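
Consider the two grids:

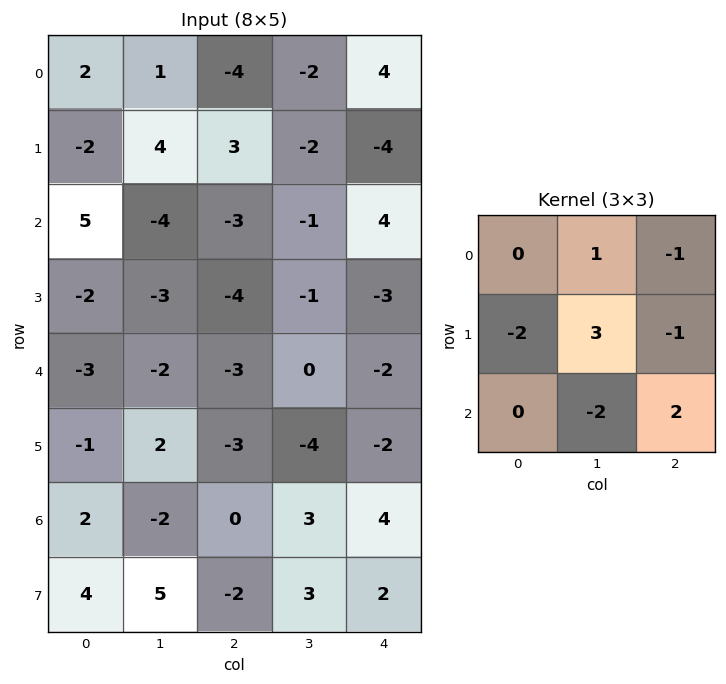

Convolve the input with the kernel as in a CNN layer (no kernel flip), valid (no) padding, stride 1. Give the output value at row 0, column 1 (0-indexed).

The receptive field on the input at this output position is [1 -4 -2 / 4 3 -2 / -4 -3 -1]. Elementwise product with the kernel and sum: -4·1 + -2·-1 + 4·-2 + 3·3 + -2·-1 + -3·-2 + -1·2.

5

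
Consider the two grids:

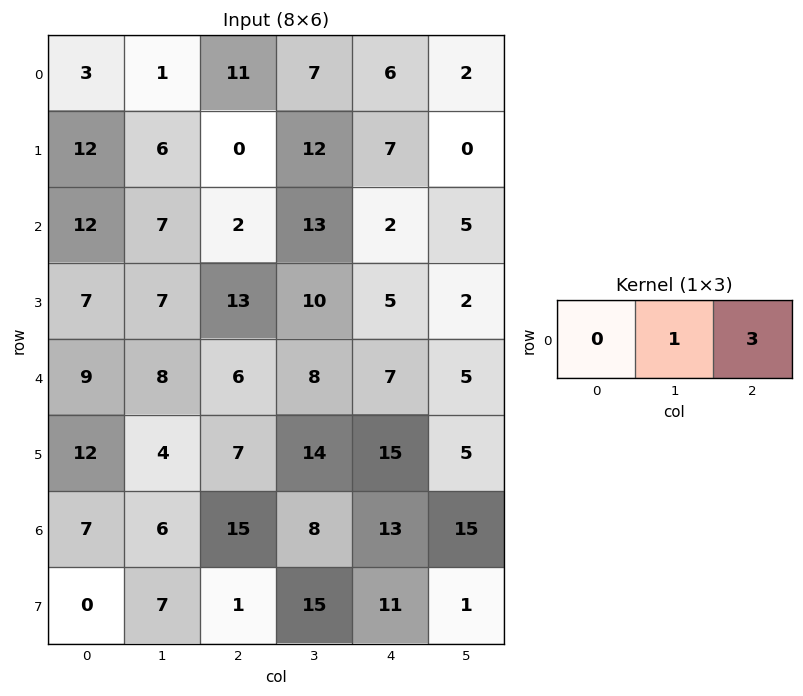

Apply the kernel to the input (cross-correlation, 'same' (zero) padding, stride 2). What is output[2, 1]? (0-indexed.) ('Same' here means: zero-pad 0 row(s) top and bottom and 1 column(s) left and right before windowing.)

30

The receptive field on the zero-padded input at this output position is [8 6 8]. Elementwise product with the kernel and sum: 6·1 + 8·3.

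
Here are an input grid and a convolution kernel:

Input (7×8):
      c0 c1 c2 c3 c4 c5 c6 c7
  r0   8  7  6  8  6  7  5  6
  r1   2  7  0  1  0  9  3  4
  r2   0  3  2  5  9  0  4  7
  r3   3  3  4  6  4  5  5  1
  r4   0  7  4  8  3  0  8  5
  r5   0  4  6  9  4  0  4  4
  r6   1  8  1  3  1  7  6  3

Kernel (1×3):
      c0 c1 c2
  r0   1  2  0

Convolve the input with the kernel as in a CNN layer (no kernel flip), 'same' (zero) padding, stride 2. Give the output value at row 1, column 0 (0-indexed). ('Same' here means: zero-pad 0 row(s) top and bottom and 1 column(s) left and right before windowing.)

0

The receptive field on the zero-padded input at this output position is [0 0 3]. Elementwise product with the kernel and sum: 0·1 + 0·2.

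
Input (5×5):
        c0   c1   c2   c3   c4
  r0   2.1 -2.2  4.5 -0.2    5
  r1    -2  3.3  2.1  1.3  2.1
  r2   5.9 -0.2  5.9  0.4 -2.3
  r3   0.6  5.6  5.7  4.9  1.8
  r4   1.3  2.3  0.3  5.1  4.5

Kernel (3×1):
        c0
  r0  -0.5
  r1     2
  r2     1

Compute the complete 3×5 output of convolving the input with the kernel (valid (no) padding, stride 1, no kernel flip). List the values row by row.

0.85 7.5 7.85 3.1 -0.6
13.4 3.55 16.45 5.05 -3.85
-0.45 13.6 8.75 14.7 9.25

Output[0,0]: The receptive field on the input at this output position is [2.1 / -2 / 5.9]. Elementwise product with the kernel and sum: 2.1·-0.5 + -2·2 + 5.9·1.
Output[0,1]: The receptive field on the input at this output position is [-2.2 / 3.3 / -0.2]. Elementwise product with the kernel and sum: -2.2·-0.5 + 3.3·2 + -0.2·1.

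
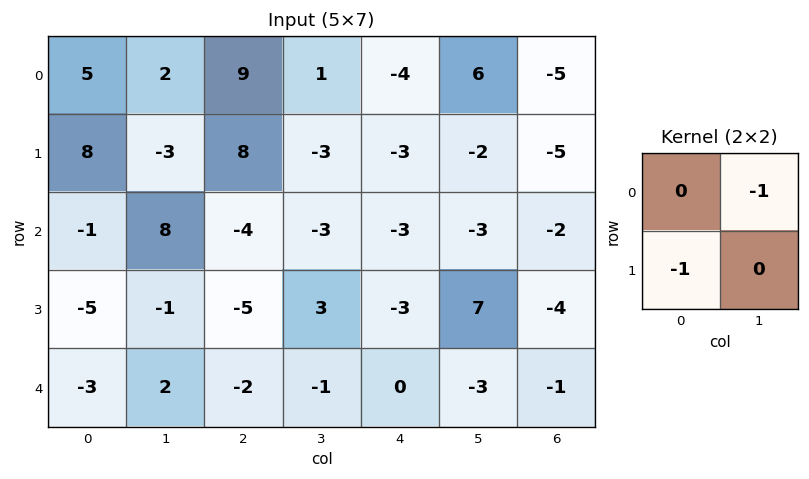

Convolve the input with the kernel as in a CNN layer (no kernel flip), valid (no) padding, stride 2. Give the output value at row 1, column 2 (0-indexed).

6

The receptive field on the input at this output position is [-3 -3 / -3 7]. Elementwise product with the kernel and sum: -3·-1 + -3·-1.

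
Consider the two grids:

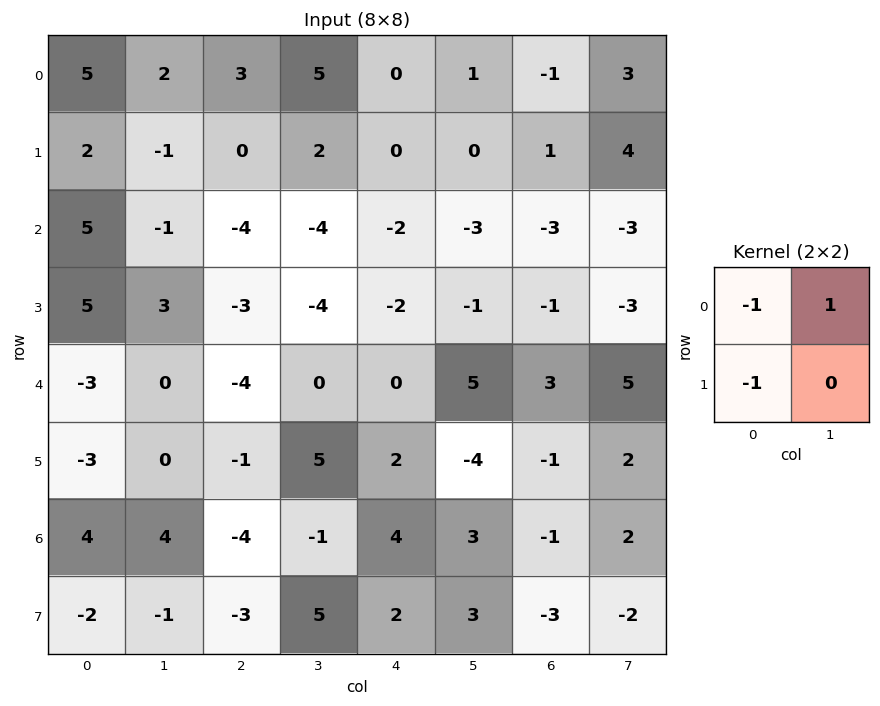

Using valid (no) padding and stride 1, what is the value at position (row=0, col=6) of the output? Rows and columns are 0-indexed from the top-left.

3

The receptive field on the input at this output position is [-1 3 / 1 4]. Elementwise product with the kernel and sum: -1·-1 + 3·1 + 1·-1.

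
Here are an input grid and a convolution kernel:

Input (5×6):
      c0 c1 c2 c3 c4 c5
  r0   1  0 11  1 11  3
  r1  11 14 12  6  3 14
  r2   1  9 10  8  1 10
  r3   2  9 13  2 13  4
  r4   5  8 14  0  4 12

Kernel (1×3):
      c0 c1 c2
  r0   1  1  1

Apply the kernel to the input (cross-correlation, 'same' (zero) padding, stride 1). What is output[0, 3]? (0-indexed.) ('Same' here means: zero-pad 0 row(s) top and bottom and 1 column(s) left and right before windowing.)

23

The receptive field on the zero-padded input at this output position is [11 1 11]. Elementwise product with the kernel and sum: 11·1 + 1·1 + 11·1.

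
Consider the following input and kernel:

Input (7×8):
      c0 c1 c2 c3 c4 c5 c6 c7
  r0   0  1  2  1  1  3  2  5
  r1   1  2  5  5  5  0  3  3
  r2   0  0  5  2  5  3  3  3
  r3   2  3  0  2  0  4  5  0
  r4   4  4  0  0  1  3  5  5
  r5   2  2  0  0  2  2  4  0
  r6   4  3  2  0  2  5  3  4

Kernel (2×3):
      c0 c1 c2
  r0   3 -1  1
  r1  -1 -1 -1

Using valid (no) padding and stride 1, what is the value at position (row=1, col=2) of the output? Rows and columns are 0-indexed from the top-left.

The receptive field on the input at this output position is [5 5 5 / 5 2 5]. Elementwise product with the kernel and sum: 5·3 + 5·-1 + 5·1 + 5·-1 + 2·-1 + 5·-1.

3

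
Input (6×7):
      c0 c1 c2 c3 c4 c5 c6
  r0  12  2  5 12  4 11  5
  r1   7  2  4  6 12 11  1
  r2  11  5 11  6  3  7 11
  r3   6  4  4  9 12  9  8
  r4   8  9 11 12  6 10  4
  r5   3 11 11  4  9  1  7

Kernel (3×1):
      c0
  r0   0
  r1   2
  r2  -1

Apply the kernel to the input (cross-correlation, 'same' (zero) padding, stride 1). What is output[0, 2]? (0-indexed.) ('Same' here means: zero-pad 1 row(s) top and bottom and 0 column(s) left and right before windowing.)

6

The receptive field on the zero-padded input at this output position is [0 / 5 / 4]. Elementwise product with the kernel and sum: 5·2 + 4·-1.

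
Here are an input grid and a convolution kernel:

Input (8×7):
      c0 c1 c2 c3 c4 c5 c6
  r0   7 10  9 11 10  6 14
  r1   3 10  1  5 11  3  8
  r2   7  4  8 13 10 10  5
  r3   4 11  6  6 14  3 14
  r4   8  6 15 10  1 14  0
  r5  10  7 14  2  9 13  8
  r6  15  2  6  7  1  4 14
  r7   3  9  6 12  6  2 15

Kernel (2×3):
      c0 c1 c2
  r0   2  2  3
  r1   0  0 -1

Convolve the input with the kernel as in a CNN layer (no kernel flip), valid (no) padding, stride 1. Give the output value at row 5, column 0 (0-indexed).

The receptive field on the input at this output position is [10 7 14 / 15 2 6]. Elementwise product with the kernel and sum: 10·2 + 7·2 + 14·3 + 6·-1.

70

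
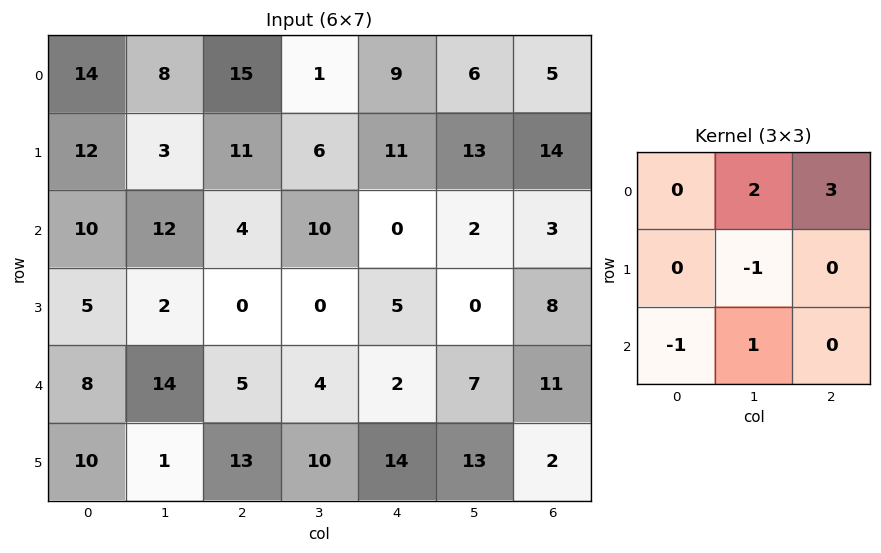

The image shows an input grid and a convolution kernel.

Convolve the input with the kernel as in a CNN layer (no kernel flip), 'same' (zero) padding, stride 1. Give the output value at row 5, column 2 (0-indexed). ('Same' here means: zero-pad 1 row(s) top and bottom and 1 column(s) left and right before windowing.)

The receptive field on the zero-padded input at this output position is [14 5 4 / 1 13 10 / 0 0 0]. Elementwise product with the kernel and sum: 5·2 + 4·3 + 13·-1 + 0·-1 + 0·1.

9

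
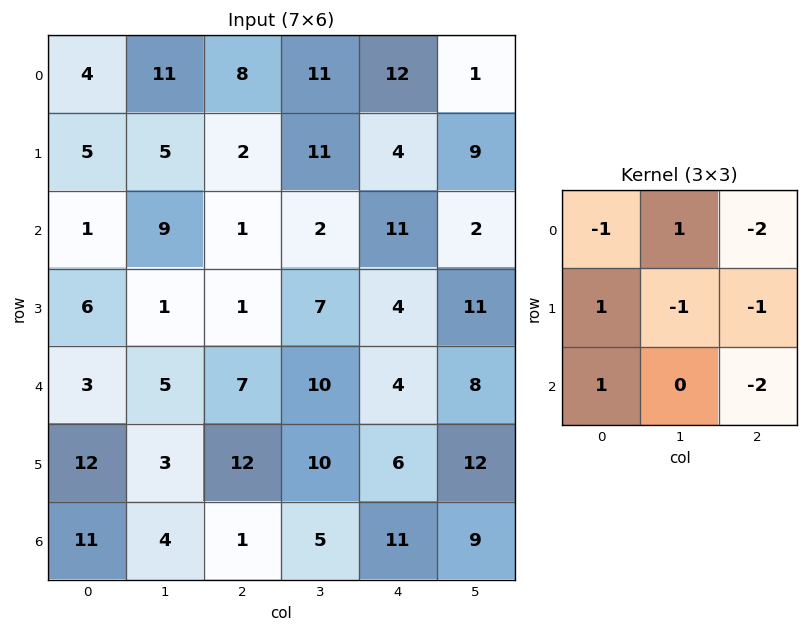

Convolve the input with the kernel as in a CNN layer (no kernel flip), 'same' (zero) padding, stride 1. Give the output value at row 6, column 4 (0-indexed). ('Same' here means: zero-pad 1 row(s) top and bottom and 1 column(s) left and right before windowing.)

-43

The receptive field on the zero-padded input at this output position is [10 6 12 / 5 11 9 / 0 0 0]. Elementwise product with the kernel and sum: 10·-1 + 6·1 + 12·-2 + 5·1 + 11·-1 + 9·-1 + 0·1 + 0·-2.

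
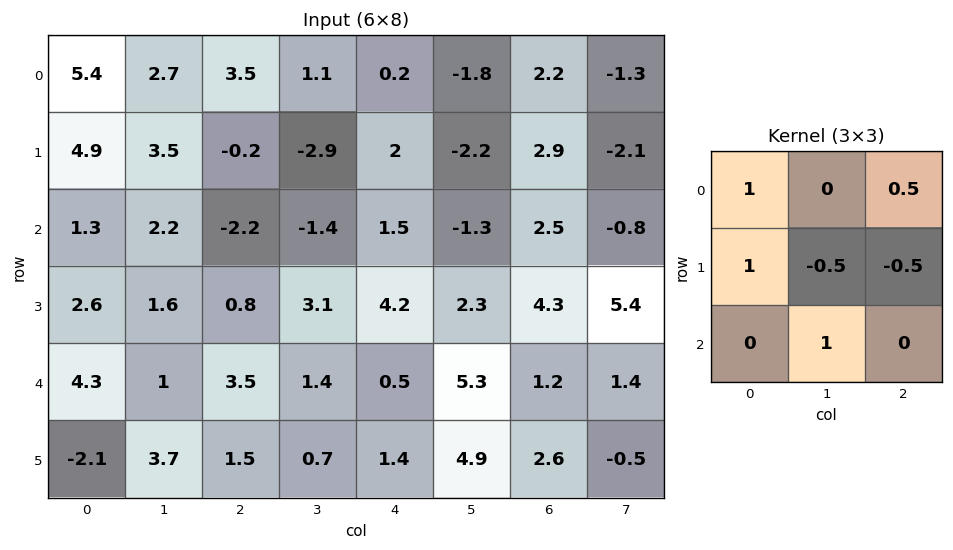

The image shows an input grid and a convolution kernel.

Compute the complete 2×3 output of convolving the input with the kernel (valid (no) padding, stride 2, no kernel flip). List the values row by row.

Output[0,0]: The receptive field on the input at this output position is [5.4 2.7 3.5 / 4.9 3.5 -0.2 / 1.3 2.2 -2.2]. Elementwise product with the kernel and sum: 5.4·1 + 3.5·0.5 + 4.9·1 + 3.5·-0.5 + -0.2·-0.5 + 2.2·1.
Output[0,1]: The receptive field on the input at this output position is [3.5 1.1 0.2 / -0.2 -2.9 2 / -2.2 -1.4 1.5]. Elementwise product with the kernel and sum: 3.5·1 + 0.2·0.5 + -0.2·1 + -2.9·-0.5 + 2·-0.5 + -1.4·1.

12.6 2.45 1.65
2.6 -2.9 8.95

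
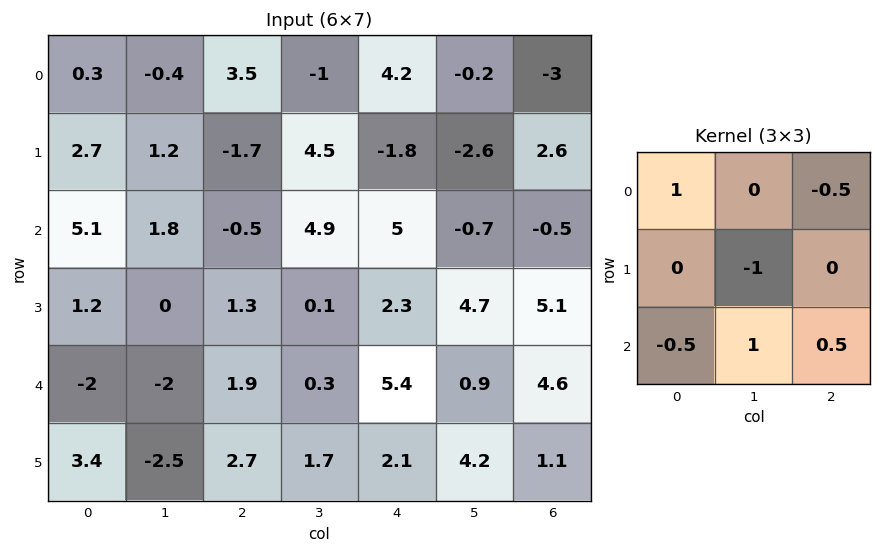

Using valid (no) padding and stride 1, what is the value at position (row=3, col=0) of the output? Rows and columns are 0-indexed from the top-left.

-0.3

The receptive field on the input at this output position is [1.2 0 1.3 / -2 -2 1.9 / 3.4 -2.5 2.7]. Elementwise product with the kernel and sum: 1.2·1 + 1.3·-0.5 + -2·-1 + 3.4·-0.5 + -2.5·1 + 2.7·0.5.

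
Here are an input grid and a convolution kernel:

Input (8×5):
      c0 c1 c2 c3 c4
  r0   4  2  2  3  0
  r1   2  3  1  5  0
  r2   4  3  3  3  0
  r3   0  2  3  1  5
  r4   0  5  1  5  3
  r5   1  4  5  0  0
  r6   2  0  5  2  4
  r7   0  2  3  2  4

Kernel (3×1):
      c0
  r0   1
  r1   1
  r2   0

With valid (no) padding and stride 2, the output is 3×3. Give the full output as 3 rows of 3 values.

Output[0,0]: The receptive field on the input at this output position is [4 / 2 / 4]. Elementwise product with the kernel and sum: 4·1 + 2·1.
Output[0,1]: The receptive field on the input at this output position is [2 / 1 / 3]. Elementwise product with the kernel and sum: 2·1 + 1·1.

6 3 0
4 6 5
1 6 3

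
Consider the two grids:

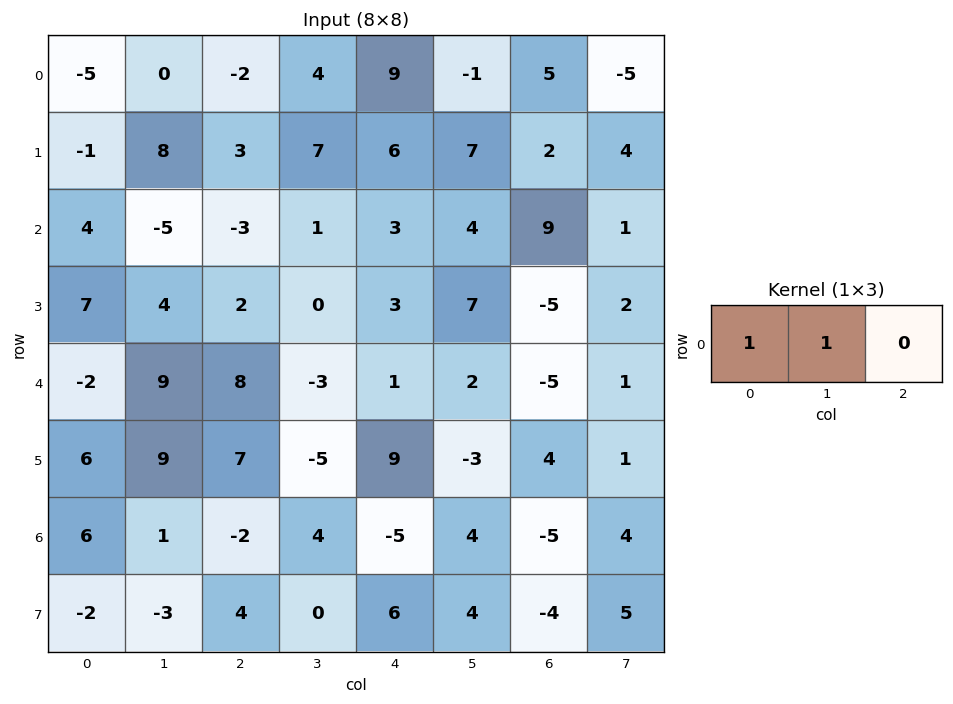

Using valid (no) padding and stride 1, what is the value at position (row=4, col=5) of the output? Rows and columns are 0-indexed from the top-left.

The receptive field on the input at this output position is [2 -5 1]. Elementwise product with the kernel and sum: 2·1 + -5·1.

-3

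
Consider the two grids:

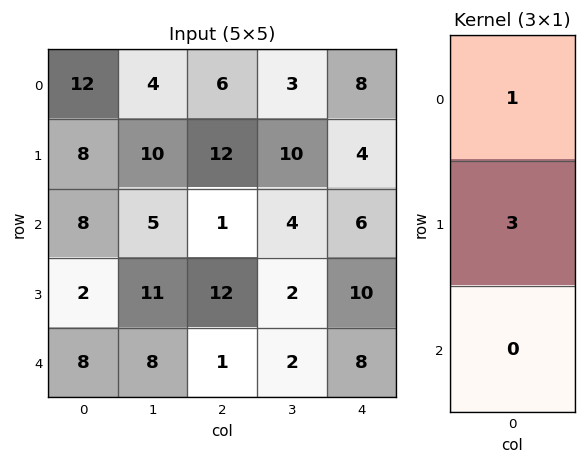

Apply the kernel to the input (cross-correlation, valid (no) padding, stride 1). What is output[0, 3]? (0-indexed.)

33

The receptive field on the input at this output position is [3 / 10 / 4]. Elementwise product with the kernel and sum: 3·1 + 10·3.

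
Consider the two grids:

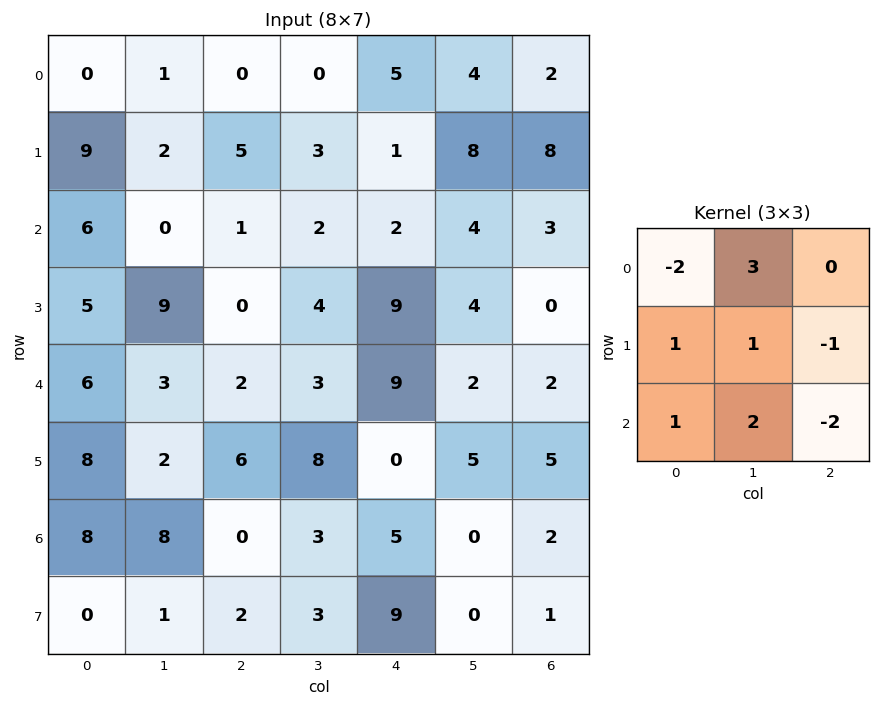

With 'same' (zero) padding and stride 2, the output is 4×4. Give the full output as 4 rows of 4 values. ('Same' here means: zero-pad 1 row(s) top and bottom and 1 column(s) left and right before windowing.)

Output[0,0]: The receptive field on the zero-padded input at this output position is [0 0 0 / 0 0 1 / 0 9 2]. Elementwise product with the kernel and sum: 0·-2 + 0·3 + 0·1 + 0·1 + 1·-1 + 0·1 + 9·2 + 2·-2.
Output[0,1]: The receptive field on the zero-padded input at this output position is [0 0 0 / 1 0 0 / 2 5 3]. Elementwise product with the kernel and sum: 0·-2 + 0·3 + 1·1 + 0·1 + 0·-1 + 2·1 + 5·2 + 3·-2.

13 7 -10 30
25 11 11 19
30 -18 27 11
22 18 13 9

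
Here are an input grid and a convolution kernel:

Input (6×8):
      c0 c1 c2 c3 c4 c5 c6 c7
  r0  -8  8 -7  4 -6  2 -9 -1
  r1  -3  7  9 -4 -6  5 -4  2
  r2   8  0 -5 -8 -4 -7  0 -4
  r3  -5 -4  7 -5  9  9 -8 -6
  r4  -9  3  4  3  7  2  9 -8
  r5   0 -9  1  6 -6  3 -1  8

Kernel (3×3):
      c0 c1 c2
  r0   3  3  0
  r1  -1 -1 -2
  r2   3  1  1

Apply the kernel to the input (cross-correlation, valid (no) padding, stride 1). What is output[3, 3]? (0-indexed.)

The receptive field on the input at this output position is [-5 9 9 / 3 7 2 / 6 -6 3]. Elementwise product with the kernel and sum: -5·3 + 9·3 + 3·-1 + 7·-1 + 2·-2 + 6·3 + -6·1 + 3·1.

13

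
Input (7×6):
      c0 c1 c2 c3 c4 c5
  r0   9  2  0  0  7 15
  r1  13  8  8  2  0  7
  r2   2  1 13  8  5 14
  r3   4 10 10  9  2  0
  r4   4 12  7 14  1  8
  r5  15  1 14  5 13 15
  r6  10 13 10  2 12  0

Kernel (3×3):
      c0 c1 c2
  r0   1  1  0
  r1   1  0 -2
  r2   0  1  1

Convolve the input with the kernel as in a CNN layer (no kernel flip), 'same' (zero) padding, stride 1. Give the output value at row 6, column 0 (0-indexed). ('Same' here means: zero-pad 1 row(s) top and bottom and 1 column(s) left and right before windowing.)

The receptive field on the zero-padded input at this output position is [0 15 1 / 0 10 13 / 0 0 0]. Elementwise product with the kernel and sum: 0·1 + 15·1 + 0·1 + 13·-2 + 0·1 + 0·1.

-11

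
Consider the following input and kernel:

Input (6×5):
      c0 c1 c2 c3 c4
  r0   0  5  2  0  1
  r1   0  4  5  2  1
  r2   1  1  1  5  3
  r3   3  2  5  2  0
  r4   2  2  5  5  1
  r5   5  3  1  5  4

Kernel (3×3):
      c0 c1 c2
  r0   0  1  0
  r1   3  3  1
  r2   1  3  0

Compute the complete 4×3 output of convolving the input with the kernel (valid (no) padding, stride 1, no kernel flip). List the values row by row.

26 35 38
20 33 34
29 41 46
33 37 49

Output[0,0]: The receptive field on the input at this output position is [0 5 2 / 0 4 5 / 1 1 1]. Elementwise product with the kernel and sum: 5·1 + 0·3 + 4·3 + 5·1 + 1·1 + 1·3.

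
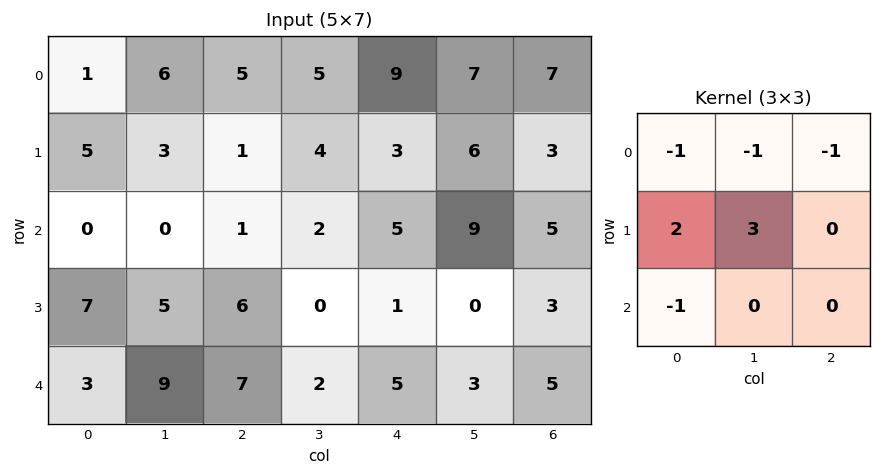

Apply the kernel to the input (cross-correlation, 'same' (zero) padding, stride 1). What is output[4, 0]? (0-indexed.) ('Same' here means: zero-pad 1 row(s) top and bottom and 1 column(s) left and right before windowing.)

The receptive field on the zero-padded input at this output position is [0 7 5 / 0 3 9 / 0 0 0]. Elementwise product with the kernel and sum: 0·-1 + 7·-1 + 5·-1 + 0·2 + 3·3 + 0·-1.

-3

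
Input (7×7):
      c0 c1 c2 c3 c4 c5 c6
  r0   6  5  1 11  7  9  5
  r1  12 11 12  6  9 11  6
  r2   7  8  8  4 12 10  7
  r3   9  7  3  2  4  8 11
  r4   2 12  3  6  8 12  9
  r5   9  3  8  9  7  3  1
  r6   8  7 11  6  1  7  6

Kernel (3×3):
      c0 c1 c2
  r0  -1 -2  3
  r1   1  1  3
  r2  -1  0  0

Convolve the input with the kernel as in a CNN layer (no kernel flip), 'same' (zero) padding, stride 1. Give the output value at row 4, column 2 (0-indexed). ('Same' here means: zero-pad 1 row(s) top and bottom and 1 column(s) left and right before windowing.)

23

The receptive field on the zero-padded input at this output position is [7 3 2 / 12 3 6 / 3 8 9]. Elementwise product with the kernel and sum: 7·-1 + 3·-2 + 2·3 + 12·1 + 3·1 + 6·3 + 3·-1.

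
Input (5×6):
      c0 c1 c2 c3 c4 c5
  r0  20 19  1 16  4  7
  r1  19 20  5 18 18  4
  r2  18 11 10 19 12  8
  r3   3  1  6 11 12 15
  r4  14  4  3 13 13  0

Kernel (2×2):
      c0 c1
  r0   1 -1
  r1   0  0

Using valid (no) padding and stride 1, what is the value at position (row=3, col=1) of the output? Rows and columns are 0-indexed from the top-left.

The receptive field on the input at this output position is [1 6 / 4 3]. Elementwise product with the kernel and sum: 1·1 + 6·-1.

-5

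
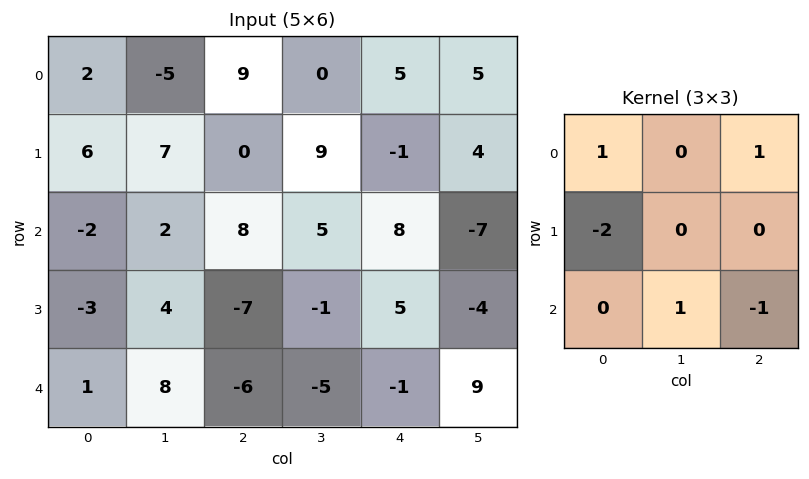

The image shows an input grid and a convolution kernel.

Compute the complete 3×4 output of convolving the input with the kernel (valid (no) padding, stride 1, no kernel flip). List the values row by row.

Output[0,0]: The receptive field on the input at this output position is [2 -5 9 / 6 7 0 / -2 2 8]. Elementwise product with the kernel and sum: 2·1 + 9·1 + 6·-2 + 2·1 + 8·-1.
Output[0,1]: The receptive field on the input at this output position is [-5 9 0 / 7 0 9 / 2 8 5]. Elementwise product with the kernel and sum: -5·1 + 0·1 + 7·-2 + 8·1 + 5·-1.

-7 -16 11 2
21 6 -23 12
26 -2 26 -10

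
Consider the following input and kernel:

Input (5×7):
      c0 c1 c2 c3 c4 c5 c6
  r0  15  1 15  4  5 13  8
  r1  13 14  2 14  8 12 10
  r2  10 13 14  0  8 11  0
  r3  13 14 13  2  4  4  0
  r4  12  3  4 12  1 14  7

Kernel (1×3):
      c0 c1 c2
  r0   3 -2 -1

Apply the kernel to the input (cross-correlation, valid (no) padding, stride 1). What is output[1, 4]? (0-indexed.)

The receptive field on the input at this output position is [8 12 10]. Elementwise product with the kernel and sum: 8·3 + 12·-2 + 10·-1.

-10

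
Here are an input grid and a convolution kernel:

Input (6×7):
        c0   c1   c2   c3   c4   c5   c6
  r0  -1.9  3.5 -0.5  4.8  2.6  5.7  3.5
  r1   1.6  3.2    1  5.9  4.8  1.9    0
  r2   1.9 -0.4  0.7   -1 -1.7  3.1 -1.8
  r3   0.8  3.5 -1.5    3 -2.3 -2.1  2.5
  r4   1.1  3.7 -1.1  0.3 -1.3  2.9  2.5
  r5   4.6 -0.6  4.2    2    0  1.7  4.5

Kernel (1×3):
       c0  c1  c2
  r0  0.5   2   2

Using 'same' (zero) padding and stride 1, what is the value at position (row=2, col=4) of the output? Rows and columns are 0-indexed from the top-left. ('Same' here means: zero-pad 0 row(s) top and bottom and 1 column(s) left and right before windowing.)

2.3

The receptive field on the zero-padded input at this output position is [-1 -1.7 3.1]. Elementwise product with the kernel and sum: -1·0.5 + -1.7·2 + 3.1·2.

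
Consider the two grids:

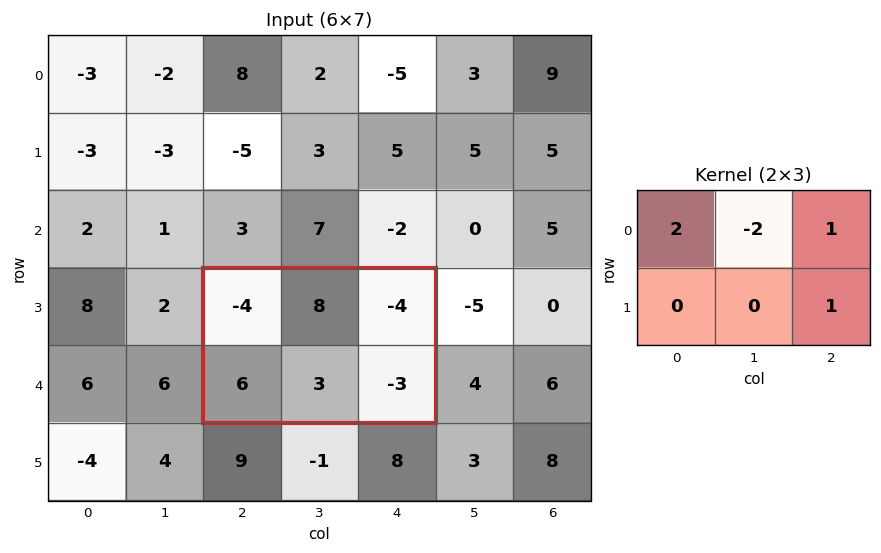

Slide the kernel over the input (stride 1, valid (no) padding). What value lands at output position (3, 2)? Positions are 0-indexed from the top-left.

The receptive field on the input at this output position is [-4 8 -4 / 6 3 -3]. Elementwise product with the kernel and sum: -4·2 + 8·-2 + -4·1 + -3·1.

-31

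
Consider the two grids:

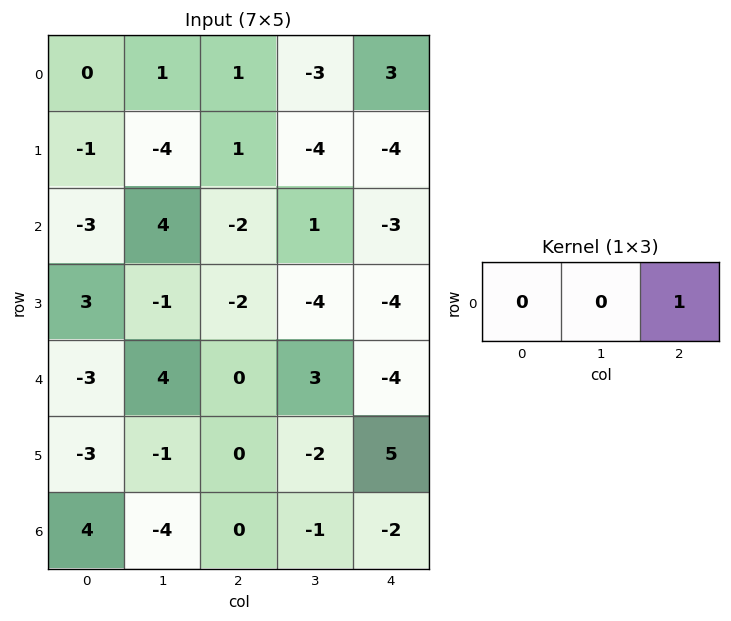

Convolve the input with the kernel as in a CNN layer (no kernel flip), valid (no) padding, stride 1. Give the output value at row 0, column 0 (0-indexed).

1

The receptive field on the input at this output position is [0 1 1]. Elementwise product with the kernel and sum: 1·1.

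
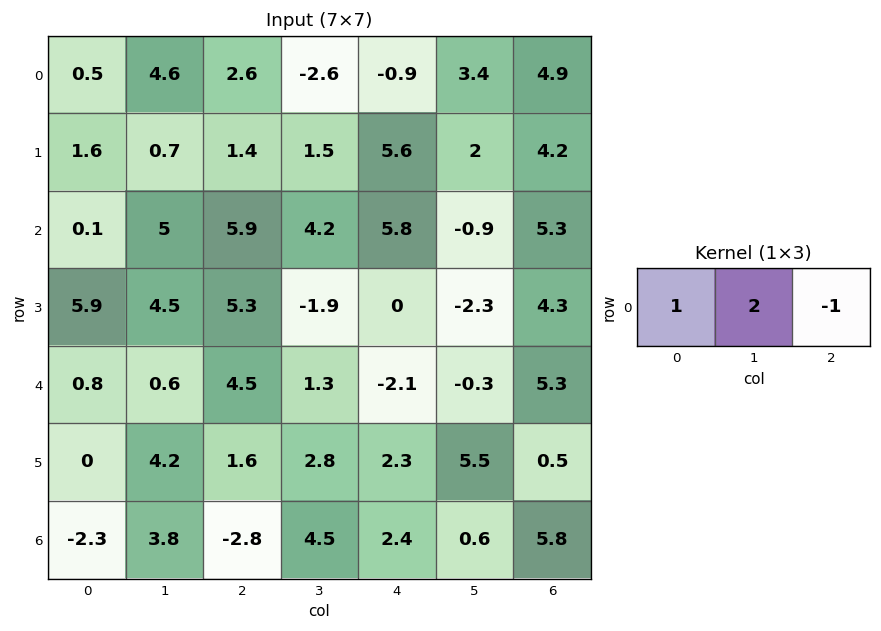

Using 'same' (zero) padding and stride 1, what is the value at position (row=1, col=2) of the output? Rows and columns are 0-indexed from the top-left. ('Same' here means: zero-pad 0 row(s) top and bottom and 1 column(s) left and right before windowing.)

The receptive field on the zero-padded input at this output position is [0.7 1.4 1.5]. Elementwise product with the kernel and sum: 0.7·1 + 1.4·2 + 1.5·-1.

2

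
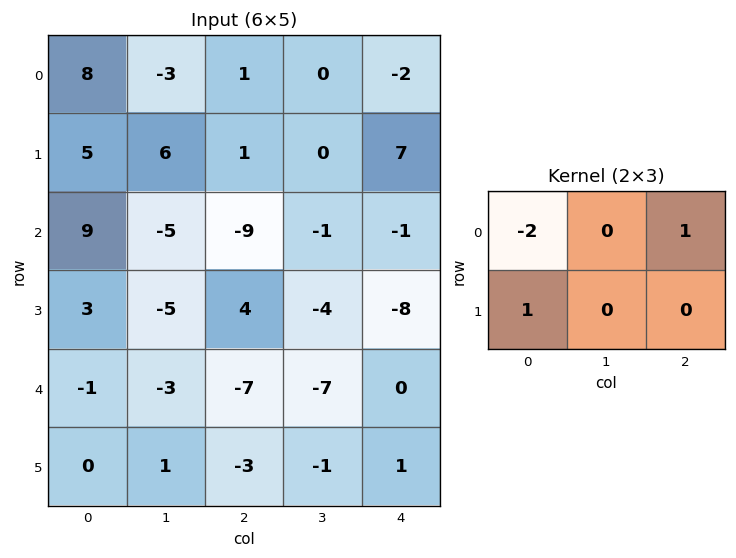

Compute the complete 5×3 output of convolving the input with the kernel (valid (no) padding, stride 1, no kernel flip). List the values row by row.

-10 12 -3
0 -17 -4
-24 4 21
-3 3 -23
-5 0 11

Output[0,0]: The receptive field on the input at this output position is [8 -3 1 / 5 6 1]. Elementwise product with the kernel and sum: 8·-2 + 1·1 + 5·1.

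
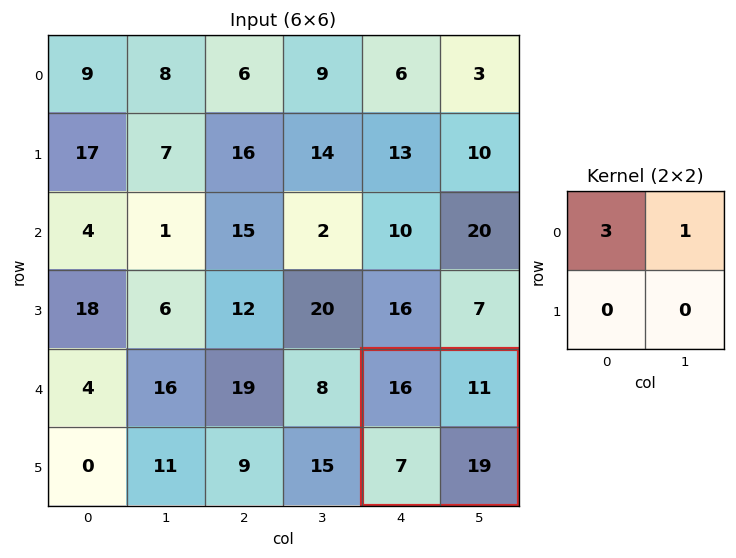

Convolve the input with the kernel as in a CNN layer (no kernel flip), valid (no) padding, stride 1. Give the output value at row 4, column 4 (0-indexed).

59

The receptive field on the input at this output position is [16 11 / 7 19]. Elementwise product with the kernel and sum: 16·3 + 11·1.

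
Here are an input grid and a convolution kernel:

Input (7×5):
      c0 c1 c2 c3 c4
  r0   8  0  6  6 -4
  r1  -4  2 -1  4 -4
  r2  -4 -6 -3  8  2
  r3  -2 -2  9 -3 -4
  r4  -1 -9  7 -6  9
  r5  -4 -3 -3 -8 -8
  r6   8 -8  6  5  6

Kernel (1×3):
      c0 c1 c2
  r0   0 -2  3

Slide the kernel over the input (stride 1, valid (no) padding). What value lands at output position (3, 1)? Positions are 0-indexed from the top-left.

-27

The receptive field on the input at this output position is [-2 9 -3]. Elementwise product with the kernel and sum: 9·-2 + -3·3.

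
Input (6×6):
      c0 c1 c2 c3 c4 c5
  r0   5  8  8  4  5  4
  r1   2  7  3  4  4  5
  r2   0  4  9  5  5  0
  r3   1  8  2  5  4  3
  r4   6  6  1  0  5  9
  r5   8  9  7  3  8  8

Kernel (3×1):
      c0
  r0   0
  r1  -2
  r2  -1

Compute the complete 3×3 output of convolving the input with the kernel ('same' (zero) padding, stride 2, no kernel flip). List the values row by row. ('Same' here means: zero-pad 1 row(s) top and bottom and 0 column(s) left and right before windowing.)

Output[0,0]: The receptive field on the zero-padded input at this output position is [0 / 5 / 2]. Elementwise product with the kernel and sum: 5·-2 + 2·-1.
Output[0,1]: The receptive field on the zero-padded input at this output position is [0 / 8 / 3]. Elementwise product with the kernel and sum: 8·-2 + 3·-1.

-12 -19 -14
-1 -20 -14
-20 -9 -18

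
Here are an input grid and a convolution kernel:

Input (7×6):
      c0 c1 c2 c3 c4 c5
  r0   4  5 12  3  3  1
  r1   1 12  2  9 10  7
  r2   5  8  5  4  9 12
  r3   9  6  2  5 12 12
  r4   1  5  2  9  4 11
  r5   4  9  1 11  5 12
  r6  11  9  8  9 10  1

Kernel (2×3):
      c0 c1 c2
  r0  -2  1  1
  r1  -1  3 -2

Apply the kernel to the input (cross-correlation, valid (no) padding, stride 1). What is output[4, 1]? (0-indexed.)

-27

The receptive field on the input at this output position is [5 2 9 / 9 1 11]. Elementwise product with the kernel and sum: 5·-2 + 2·1 + 9·1 + 9·-1 + 1·3 + 11·-2.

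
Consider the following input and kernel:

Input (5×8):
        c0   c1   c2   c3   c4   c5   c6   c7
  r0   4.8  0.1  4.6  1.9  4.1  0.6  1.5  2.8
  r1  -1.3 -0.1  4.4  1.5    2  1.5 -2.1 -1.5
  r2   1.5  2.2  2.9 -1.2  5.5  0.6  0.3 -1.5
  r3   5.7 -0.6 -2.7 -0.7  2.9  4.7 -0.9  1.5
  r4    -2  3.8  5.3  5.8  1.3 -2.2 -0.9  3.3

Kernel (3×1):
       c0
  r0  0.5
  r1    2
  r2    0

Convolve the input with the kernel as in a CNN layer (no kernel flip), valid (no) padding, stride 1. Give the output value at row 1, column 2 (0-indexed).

8

The receptive field on the input at this output position is [4.4 / 2.9 / -2.7]. Elementwise product with the kernel and sum: 4.4·0.5 + 2.9·2.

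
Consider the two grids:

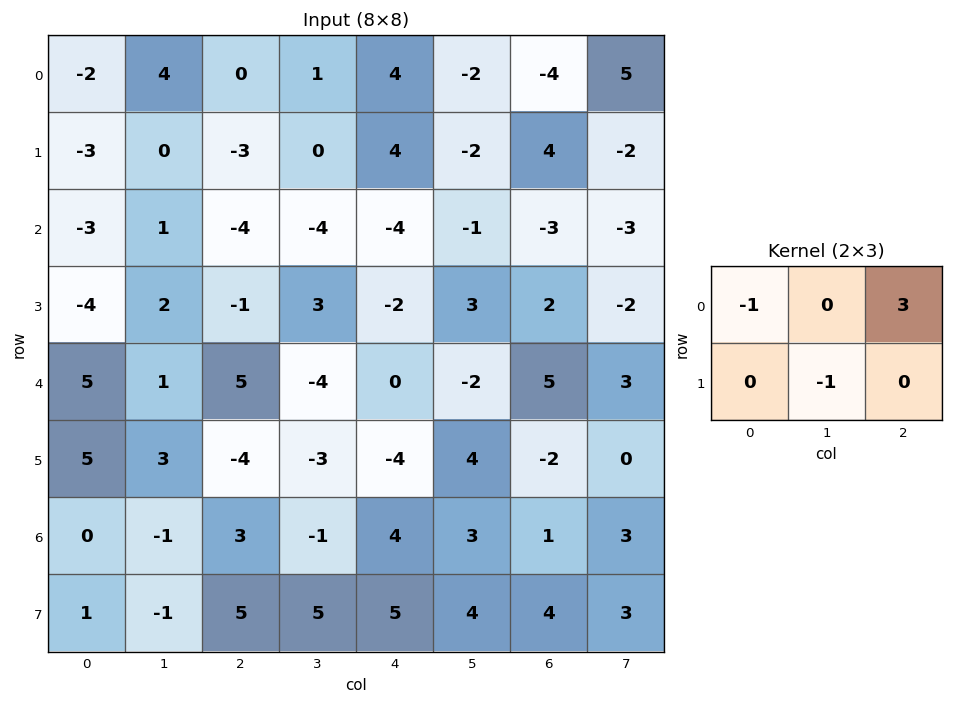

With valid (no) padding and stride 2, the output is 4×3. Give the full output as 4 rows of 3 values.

Output[0,0]: The receptive field on the input at this output position is [-2 4 0 / -3 0 -3]. Elementwise product with the kernel and sum: -2·-1 + 0·3 + 0·-1.
Output[0,1]: The receptive field on the input at this output position is [0 1 4 / -3 0 4]. Elementwise product with the kernel and sum: 0·-1 + 4·3 + 0·-1.

2 12 -14
-11 -11 -8
7 -2 11
10 4 -5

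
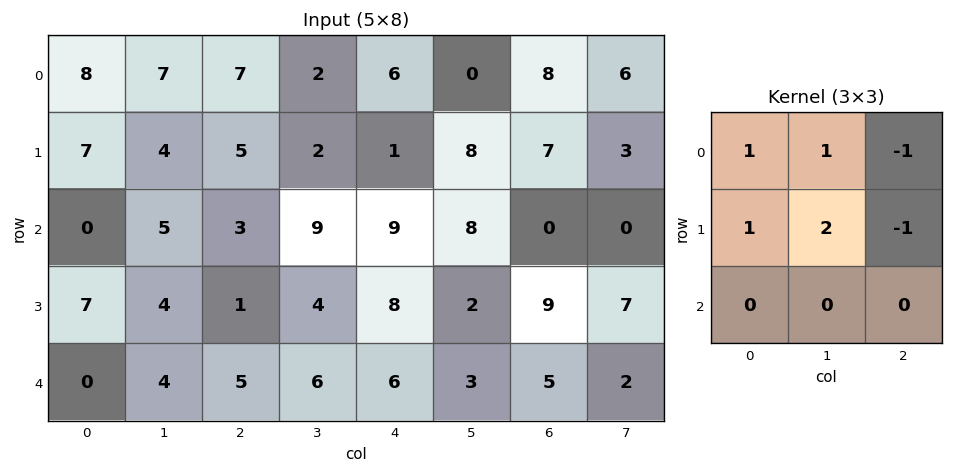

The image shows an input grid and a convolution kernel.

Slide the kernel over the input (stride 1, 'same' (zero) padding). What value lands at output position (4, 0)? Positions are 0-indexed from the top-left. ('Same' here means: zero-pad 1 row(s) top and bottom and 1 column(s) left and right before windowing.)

The receptive field on the zero-padded input at this output position is [0 7 4 / 0 0 4 / 0 0 0]. Elementwise product with the kernel and sum: 0·1 + 7·1 + 4·-1 + 0·1 + 0·2 + 4·-1.

-1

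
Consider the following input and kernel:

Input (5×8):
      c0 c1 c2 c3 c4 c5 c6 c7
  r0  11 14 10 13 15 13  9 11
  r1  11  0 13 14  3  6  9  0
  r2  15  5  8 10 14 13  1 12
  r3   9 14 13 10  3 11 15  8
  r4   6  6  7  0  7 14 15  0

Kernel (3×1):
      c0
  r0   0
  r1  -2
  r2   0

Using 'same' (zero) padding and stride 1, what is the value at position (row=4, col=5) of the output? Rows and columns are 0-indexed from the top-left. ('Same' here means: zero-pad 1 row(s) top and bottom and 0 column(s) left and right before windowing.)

The receptive field on the zero-padded input at this output position is [11 / 14 / 0]. Elementwise product with the kernel and sum: 14·-2.

-28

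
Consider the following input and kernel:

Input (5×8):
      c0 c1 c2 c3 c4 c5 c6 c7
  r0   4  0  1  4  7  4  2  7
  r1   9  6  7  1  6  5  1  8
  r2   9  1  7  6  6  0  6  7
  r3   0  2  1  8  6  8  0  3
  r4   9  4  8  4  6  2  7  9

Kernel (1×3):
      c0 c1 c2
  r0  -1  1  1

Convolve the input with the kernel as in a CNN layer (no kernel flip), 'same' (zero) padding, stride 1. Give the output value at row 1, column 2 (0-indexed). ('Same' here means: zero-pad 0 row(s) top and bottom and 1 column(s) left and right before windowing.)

The receptive field on the zero-padded input at this output position is [6 7 1]. Elementwise product with the kernel and sum: 6·-1 + 7·1 + 1·1.

2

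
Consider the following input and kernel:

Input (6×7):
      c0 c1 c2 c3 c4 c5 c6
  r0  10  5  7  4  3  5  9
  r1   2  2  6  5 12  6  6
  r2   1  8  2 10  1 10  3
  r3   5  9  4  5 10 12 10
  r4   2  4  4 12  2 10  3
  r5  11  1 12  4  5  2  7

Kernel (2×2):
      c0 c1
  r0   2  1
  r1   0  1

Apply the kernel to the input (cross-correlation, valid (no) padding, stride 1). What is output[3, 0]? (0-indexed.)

The receptive field on the input at this output position is [5 9 / 2 4]. Elementwise product with the kernel and sum: 5·2 + 9·1 + 4·1.

23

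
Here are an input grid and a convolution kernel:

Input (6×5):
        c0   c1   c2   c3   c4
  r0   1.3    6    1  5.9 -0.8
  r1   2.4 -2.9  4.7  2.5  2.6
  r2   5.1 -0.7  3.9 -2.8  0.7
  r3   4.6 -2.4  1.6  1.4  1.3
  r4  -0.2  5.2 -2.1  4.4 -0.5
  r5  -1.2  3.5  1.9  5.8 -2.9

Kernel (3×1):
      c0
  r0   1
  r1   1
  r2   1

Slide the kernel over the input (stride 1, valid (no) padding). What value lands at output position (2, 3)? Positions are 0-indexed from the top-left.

The receptive field on the input at this output position is [-2.8 / 1.4 / 4.4]. Elementwise product with the kernel and sum: -2.8·1 + 1.4·1 + 4.4·1.

3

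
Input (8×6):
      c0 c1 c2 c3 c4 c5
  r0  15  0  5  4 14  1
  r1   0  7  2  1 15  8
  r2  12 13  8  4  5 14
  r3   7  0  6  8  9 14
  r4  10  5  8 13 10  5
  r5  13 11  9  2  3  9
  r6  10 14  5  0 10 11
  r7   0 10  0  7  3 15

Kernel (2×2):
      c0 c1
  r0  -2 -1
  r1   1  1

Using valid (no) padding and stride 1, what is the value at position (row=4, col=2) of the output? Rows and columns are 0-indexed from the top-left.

-18

The receptive field on the input at this output position is [8 13 / 9 2]. Elementwise product with the kernel and sum: 8·-2 + 13·-1 + 9·1 + 2·1.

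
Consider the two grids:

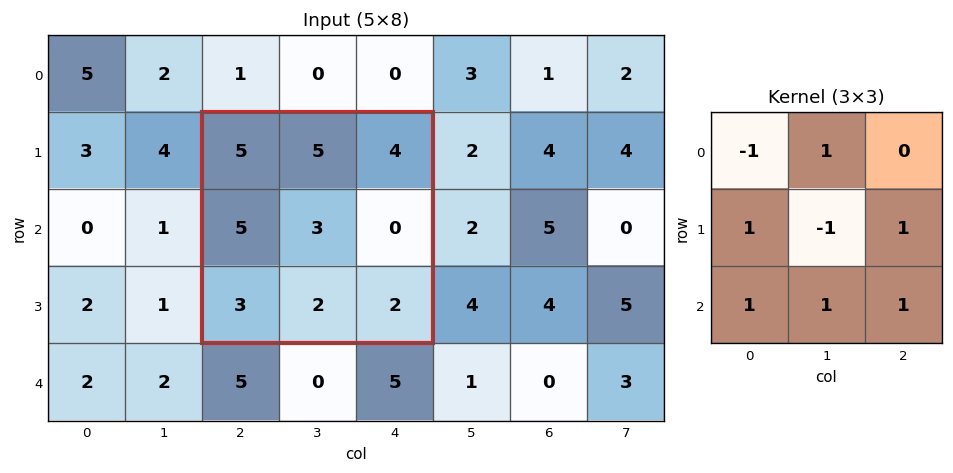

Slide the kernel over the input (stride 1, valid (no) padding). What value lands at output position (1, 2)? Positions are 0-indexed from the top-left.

The receptive field on the input at this output position is [5 5 4 / 5 3 0 / 3 2 2]. Elementwise product with the kernel and sum: 5·-1 + 5·1 + 5·1 + 3·-1 + 0·1 + 3·1 + 2·1 + 2·1.

9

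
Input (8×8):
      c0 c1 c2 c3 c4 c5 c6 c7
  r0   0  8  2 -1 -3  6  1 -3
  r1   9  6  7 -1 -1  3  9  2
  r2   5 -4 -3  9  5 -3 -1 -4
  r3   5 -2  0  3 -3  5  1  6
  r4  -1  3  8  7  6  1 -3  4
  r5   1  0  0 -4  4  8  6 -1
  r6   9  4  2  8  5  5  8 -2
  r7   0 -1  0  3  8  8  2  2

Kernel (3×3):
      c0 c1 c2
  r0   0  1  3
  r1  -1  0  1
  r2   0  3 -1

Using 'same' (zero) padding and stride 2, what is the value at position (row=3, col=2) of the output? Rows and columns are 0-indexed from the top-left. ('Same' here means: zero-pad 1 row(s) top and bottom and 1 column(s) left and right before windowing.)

41

The receptive field on the zero-padded input at this output position is [-4 4 8 / 8 5 5 / 3 8 8]. Elementwise product with the kernel and sum: 4·1 + 8·3 + 8·-1 + 5·1 + 8·3 + 8·-1.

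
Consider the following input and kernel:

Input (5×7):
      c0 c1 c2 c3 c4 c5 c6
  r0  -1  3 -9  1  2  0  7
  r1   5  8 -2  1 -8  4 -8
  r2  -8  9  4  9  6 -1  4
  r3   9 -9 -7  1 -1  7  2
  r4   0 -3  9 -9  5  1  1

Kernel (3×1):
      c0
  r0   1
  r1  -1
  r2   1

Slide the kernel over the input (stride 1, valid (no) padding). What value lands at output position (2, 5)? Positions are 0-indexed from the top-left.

The receptive field on the input at this output position is [-1 / 7 / 1]. Elementwise product with the kernel and sum: -1·1 + 7·-1 + 1·1.

-7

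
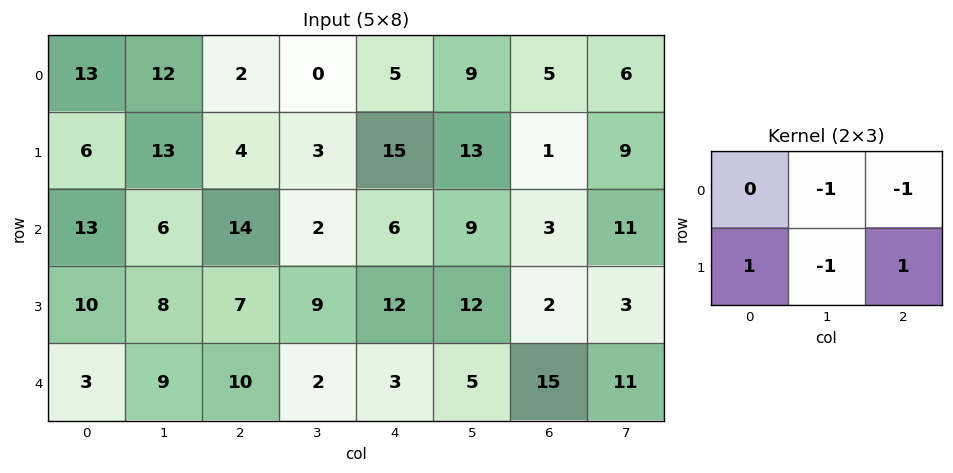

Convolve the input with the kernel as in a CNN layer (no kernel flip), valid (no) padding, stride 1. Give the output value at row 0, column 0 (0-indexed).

The receptive field on the input at this output position is [13 12 2 / 6 13 4]. Elementwise product with the kernel and sum: 12·-1 + 2·-1 + 6·1 + 13·-1 + 4·1.

-17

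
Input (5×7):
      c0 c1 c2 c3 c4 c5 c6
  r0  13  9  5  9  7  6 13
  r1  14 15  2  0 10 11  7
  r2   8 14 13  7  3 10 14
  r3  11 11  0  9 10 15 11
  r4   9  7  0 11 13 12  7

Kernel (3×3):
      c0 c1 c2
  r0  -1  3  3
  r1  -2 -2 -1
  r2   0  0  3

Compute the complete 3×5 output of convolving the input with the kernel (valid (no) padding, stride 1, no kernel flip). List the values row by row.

Output[0,0]: The receptive field on the input at this output position is [13 9 5 / 14 15 2 / 8 14 13]. Elementwise product with the kernel and sum: 13·-1 + 9·3 + 5·3 + 14·-2 + 15·-2 + 2·-1 + 13·3.
Output[0,1]: The receptive field on the input at this output position is [9 5 9 / 15 2 0 / 14 13 7]. Elementwise product with the kernel and sum: 9·-1 + 5·3 + 9·3 + 15·-2 + 2·-2 + 0·-1 + 7·3.

8 20 38 29 43
-20 -43 15 78 37
29 48 28 15 29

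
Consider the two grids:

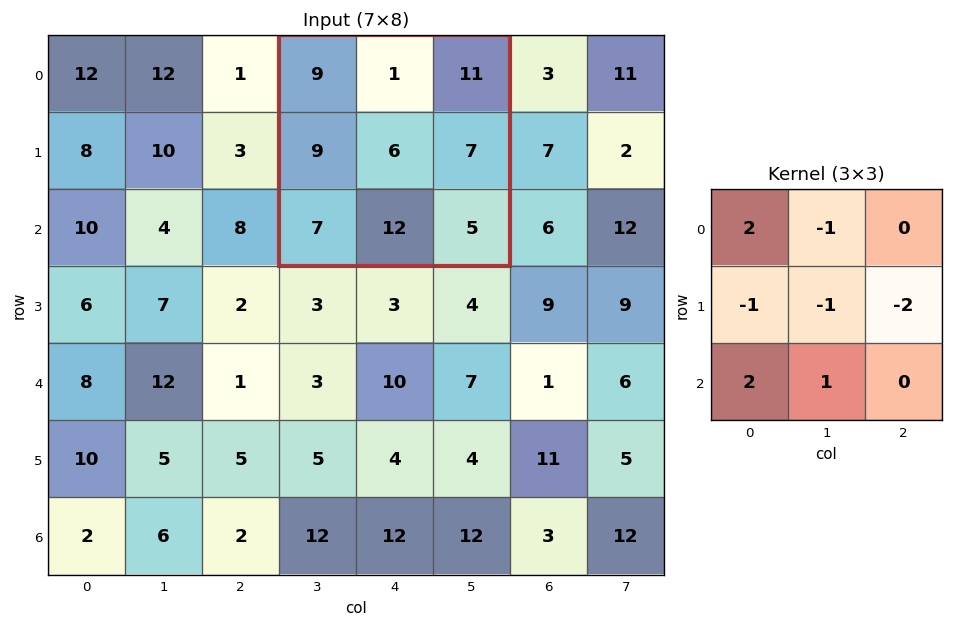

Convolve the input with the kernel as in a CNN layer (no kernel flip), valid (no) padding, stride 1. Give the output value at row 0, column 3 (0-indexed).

14

The receptive field on the input at this output position is [9 1 11 / 9 6 7 / 7 12 5]. Elementwise product with the kernel and sum: 9·2 + 1·-1 + 9·-1 + 6·-1 + 7·-2 + 7·2 + 12·1.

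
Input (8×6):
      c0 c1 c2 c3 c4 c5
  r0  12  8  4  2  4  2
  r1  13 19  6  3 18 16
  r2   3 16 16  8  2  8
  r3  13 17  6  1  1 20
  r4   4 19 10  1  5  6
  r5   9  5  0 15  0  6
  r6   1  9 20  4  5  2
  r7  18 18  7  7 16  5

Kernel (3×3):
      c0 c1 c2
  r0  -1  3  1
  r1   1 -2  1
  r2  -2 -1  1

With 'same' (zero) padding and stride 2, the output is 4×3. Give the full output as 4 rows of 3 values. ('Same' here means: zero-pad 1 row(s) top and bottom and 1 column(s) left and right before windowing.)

-10 -39 -12
72 -45 96
63 7 -5
39 -53 -38

Output[0,0]: The receptive field on the zero-padded input at this output position is [0 0 0 / 0 12 8 / 0 13 19]. Elementwise product with the kernel and sum: 0·-1 + 0·3 + 0·1 + 0·1 + 12·-2 + 8·1 + 0·-2 + 13·-1 + 19·1.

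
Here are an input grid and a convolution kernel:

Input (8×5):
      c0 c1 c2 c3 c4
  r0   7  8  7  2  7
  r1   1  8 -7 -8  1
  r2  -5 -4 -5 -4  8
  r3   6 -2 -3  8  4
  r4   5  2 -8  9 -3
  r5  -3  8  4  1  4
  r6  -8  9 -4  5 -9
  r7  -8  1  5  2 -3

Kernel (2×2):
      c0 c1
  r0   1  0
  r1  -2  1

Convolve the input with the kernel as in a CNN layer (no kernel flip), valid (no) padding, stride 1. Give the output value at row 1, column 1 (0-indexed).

The receptive field on the input at this output position is [8 -7 / -4 -5]. Elementwise product with the kernel and sum: 8·1 + -4·-2 + -5·1.

11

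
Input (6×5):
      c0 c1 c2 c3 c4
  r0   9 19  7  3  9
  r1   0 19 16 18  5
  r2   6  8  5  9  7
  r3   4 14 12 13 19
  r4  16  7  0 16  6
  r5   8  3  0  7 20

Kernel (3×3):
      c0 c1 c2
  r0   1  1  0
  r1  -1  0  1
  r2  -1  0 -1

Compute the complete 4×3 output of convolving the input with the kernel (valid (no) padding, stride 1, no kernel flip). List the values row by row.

Output[0,0]: The receptive field on the input at this output position is [9 19 7 / 0 19 16 / 6 8 5]. Elementwise product with the kernel and sum: 9·1 + 19·1 + 0·-1 + 16·1 + 6·-1 + 5·-1.

33 8 -13
2 9 5
6 -11 15
-6 25 11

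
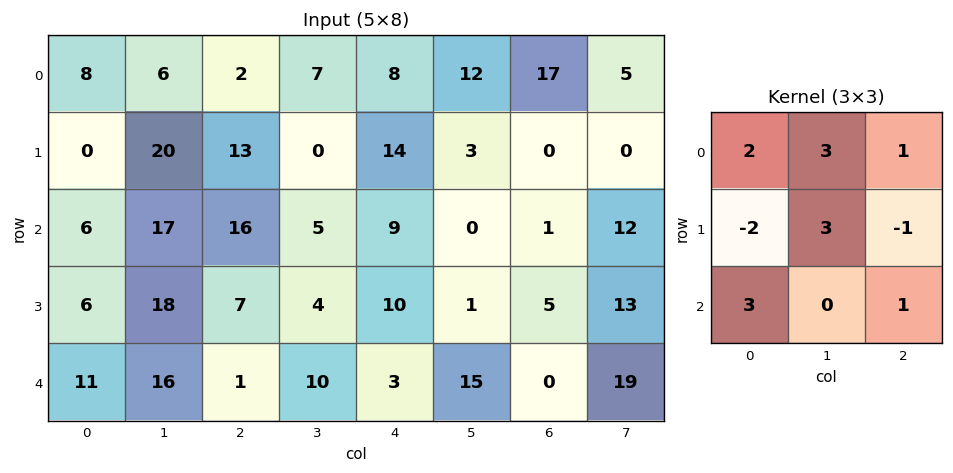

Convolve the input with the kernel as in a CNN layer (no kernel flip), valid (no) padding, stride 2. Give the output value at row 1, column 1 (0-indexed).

50

The receptive field on the input at this output position is [16 5 9 / 7 4 10 / 1 10 3]. Elementwise product with the kernel and sum: 16·2 + 5·3 + 9·1 + 7·-2 + 4·3 + 10·-1 + 1·3 + 3·1.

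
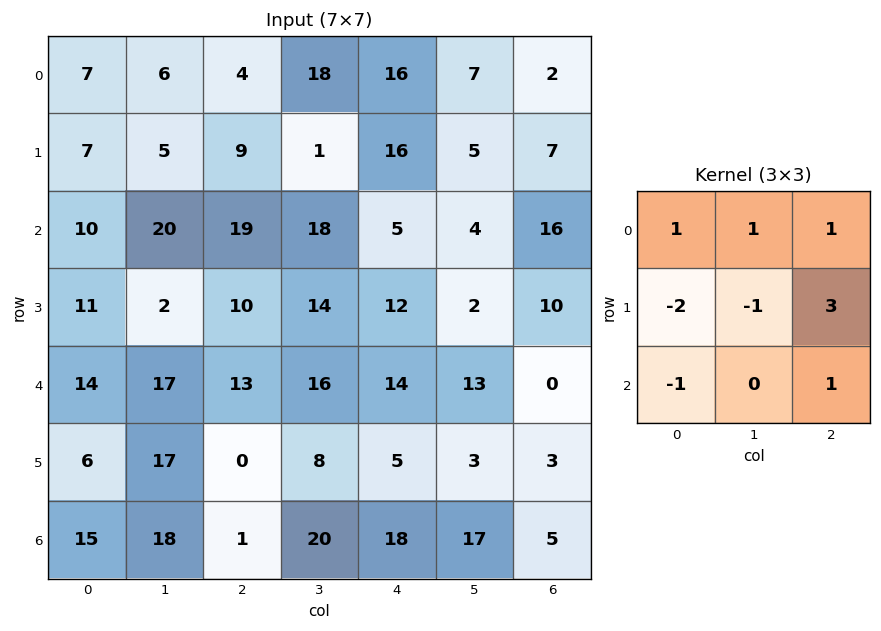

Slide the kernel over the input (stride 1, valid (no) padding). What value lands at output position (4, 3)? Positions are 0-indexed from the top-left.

The receptive field on the input at this output position is [16 14 13 / 8 5 3 / 20 18 17]. Elementwise product with the kernel and sum: 16·1 + 14·1 + 13·1 + 8·-2 + 5·-1 + 3·3 + 20·-1 + 17·1.

28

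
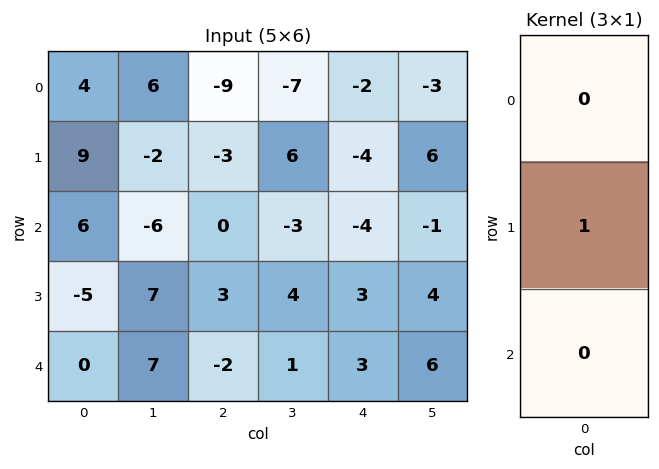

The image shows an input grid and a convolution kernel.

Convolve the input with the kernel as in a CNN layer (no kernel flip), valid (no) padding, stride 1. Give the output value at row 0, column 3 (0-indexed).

The receptive field on the input at this output position is [-7 / 6 / -3]. Elementwise product with the kernel and sum: 6·1.

6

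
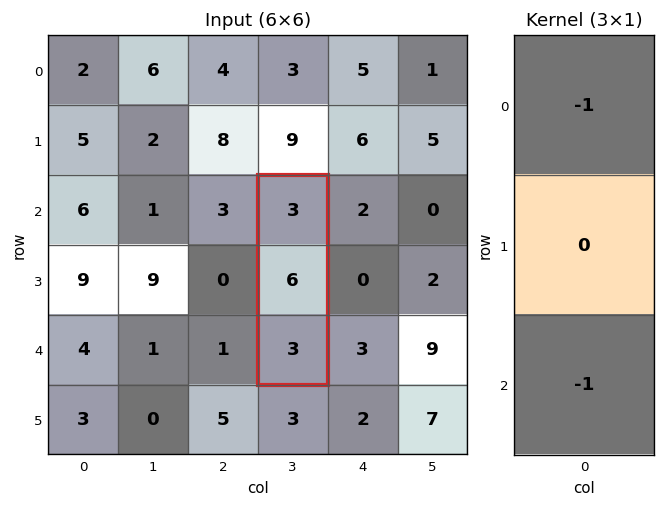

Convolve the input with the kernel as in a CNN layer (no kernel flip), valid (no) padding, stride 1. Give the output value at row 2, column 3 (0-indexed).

The receptive field on the input at this output position is [3 / 6 / 3]. Elementwise product with the kernel and sum: 3·-1 + 3·-1.

-6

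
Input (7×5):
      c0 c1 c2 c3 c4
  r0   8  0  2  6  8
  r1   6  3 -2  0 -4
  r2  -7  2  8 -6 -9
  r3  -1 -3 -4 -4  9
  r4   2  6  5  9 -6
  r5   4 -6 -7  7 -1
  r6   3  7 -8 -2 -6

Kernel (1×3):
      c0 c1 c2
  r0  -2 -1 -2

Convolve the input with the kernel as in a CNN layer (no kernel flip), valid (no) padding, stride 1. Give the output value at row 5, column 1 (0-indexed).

5

The receptive field on the input at this output position is [-6 -7 7]. Elementwise product with the kernel and sum: -6·-2 + -7·-1 + 7·-2.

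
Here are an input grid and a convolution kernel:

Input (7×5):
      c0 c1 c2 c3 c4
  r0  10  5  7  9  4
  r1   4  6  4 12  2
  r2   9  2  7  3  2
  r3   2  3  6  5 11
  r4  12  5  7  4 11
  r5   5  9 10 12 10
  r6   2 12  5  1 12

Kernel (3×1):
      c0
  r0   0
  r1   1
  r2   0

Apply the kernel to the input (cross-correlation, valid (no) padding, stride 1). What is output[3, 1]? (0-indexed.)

5

The receptive field on the input at this output position is [3 / 5 / 9]. Elementwise product with the kernel and sum: 5·1.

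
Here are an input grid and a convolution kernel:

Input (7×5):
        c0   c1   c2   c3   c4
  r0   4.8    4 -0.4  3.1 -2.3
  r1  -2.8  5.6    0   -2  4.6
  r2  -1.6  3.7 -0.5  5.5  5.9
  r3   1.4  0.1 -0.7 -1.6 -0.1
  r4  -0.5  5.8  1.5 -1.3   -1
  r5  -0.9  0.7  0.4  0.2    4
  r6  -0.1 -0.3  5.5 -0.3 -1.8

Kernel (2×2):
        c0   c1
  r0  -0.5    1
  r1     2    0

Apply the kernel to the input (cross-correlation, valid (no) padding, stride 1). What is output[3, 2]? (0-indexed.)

The receptive field on the input at this output position is [-0.7 -1.6 / 1.5 -1.3]. Elementwise product with the kernel and sum: -0.7·-0.5 + -1.6·1 + 1.5·2.

1.75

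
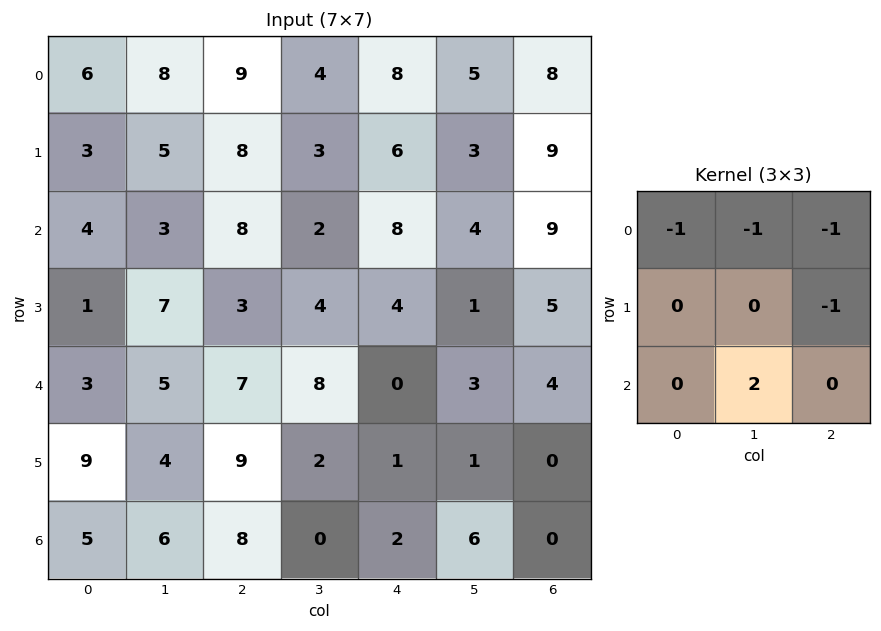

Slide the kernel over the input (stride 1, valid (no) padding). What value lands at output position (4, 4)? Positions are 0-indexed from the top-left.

The receptive field on the input at this output position is [0 3 4 / 1 1 0 / 2 6 0]. Elementwise product with the kernel and sum: 0·-1 + 3·-1 + 4·-1 + 0·-1 + 6·2.

5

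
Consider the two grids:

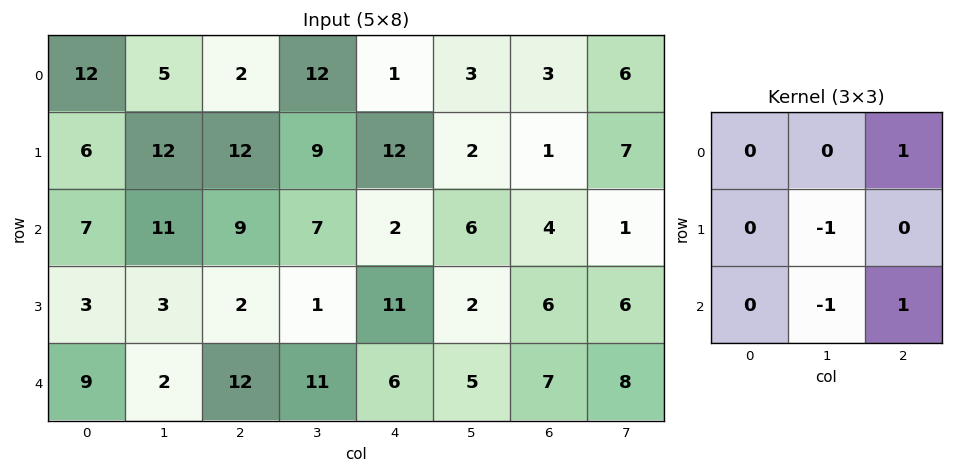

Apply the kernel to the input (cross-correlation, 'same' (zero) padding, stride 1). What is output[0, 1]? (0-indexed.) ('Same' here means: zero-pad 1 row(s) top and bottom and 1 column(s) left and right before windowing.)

-5

The receptive field on the zero-padded input at this output position is [0 0 0 / 12 5 2 / 6 12 12]. Elementwise product with the kernel and sum: 0·1 + 5·-1 + 12·-1 + 12·1.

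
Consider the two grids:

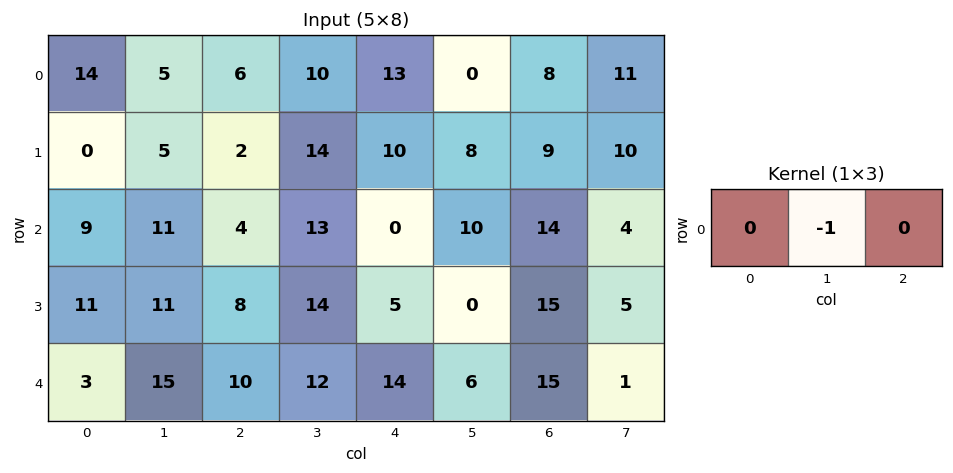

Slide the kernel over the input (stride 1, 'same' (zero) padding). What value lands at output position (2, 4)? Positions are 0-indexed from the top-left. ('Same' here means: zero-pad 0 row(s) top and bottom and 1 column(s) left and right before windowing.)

0

The receptive field on the zero-padded input at this output position is [13 0 10]. Elementwise product with the kernel and sum: 0·-1.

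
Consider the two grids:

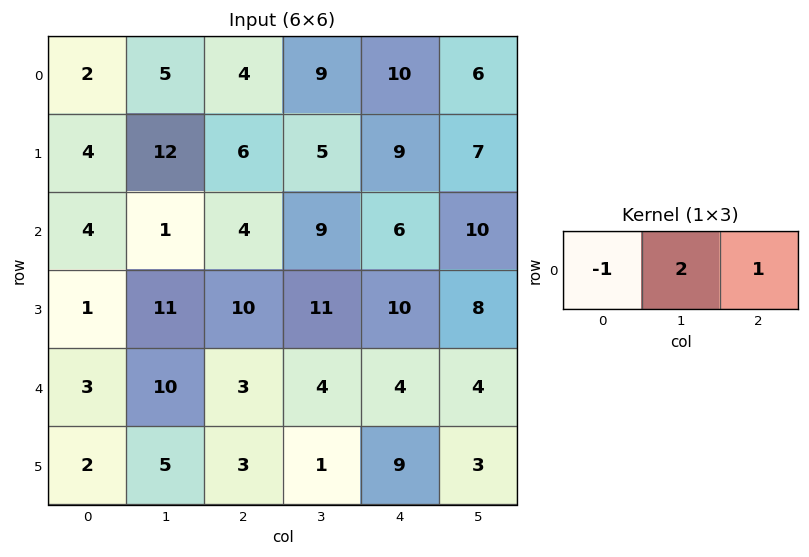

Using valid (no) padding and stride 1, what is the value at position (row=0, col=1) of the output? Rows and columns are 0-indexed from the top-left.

The receptive field on the input at this output position is [5 4 9]. Elementwise product with the kernel and sum: 5·-1 + 4·2 + 9·1.

12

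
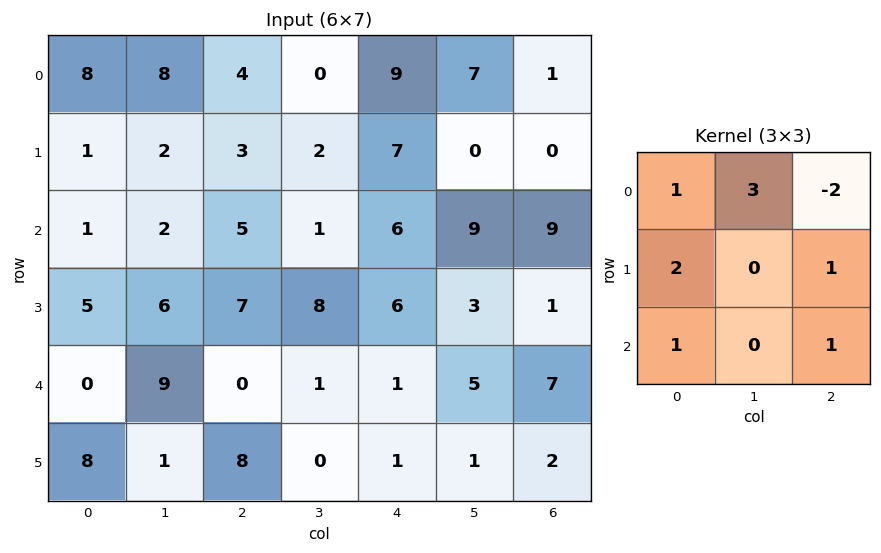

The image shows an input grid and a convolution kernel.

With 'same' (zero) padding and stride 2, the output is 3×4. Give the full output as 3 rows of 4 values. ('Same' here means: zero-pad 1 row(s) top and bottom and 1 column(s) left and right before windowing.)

Output[0,0]: The receptive field on the zero-padded input at this output position is [0 0 0 / 0 8 8 / 0 1 2]. Elementwise product with the kernel and sum: 0·1 + 0·3 + 0·-2 + 0·2 + 8·1 + 0·1 + 2·1.

10 20 9 14
7 26 45 21
13 31 28 17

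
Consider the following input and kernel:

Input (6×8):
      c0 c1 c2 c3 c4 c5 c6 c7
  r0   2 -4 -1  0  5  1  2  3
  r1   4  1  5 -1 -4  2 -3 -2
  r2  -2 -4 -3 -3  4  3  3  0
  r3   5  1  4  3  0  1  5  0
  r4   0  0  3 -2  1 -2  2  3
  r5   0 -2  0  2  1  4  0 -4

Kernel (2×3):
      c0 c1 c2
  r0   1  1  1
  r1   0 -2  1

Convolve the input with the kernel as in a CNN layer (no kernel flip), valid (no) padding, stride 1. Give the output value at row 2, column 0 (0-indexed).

-7

The receptive field on the input at this output position is [-2 -4 -3 / 5 1 4]. Elementwise product with the kernel and sum: -2·1 + -4·1 + -3·1 + 1·-2 + 4·1.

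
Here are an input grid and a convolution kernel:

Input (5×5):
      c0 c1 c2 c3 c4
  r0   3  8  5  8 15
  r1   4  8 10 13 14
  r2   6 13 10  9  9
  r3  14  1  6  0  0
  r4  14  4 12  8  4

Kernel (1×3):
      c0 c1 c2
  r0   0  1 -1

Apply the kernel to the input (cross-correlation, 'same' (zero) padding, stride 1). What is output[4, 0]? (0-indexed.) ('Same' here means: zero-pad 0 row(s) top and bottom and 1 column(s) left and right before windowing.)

The receptive field on the zero-padded input at this output position is [0 14 4]. Elementwise product with the kernel and sum: 14·1 + 4·-1.

10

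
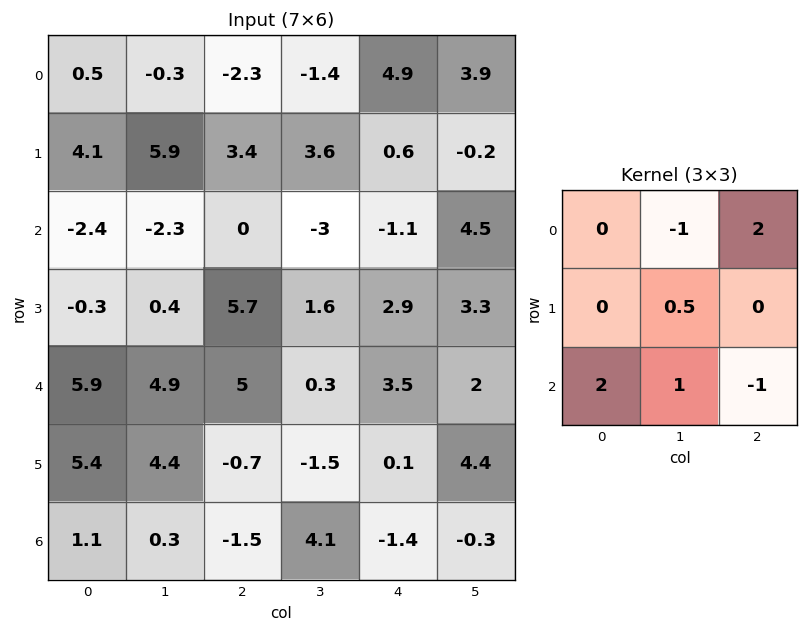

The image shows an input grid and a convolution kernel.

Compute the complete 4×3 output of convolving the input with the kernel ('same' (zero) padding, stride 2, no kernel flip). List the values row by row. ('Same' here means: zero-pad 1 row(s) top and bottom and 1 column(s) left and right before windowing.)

-1.55 10.45 10.45
5.8 8.7 1.25
5.05 9.6 -1.85
3.95 -3.05 8

Output[0,0]: The receptive field on the zero-padded input at this output position is [0 0 0 / 0 0.5 -0.3 / 0 4.1 5.9]. Elementwise product with the kernel and sum: 0·-1 + 0·2 + 0.5·0.5 + 0·2 + 4.1·1 + 5.9·-1.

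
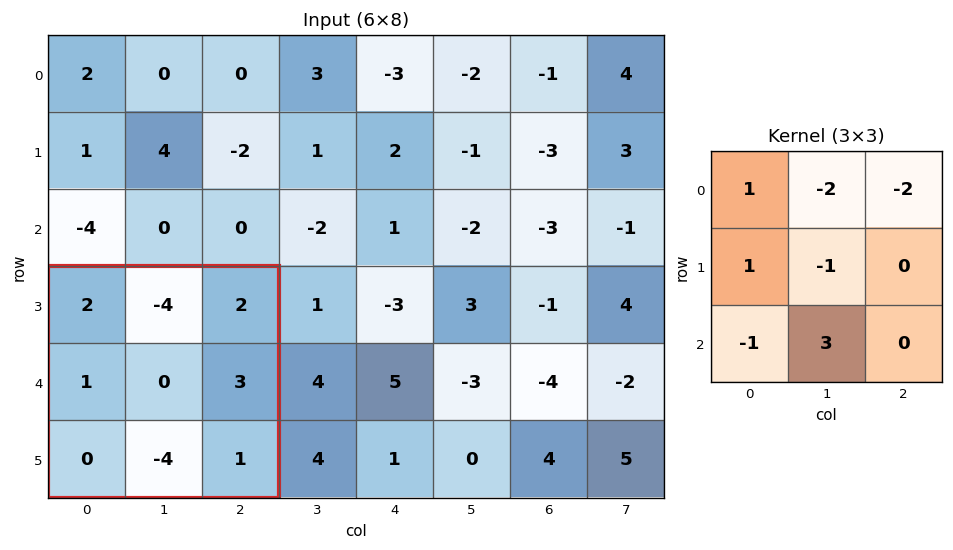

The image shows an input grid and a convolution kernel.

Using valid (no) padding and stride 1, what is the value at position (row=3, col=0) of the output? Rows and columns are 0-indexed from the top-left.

-5

The receptive field on the input at this output position is [2 -4 2 / 1 0 3 / 0 -4 1]. Elementwise product with the kernel and sum: 2·1 + -4·-2 + 2·-2 + 1·1 + 0·-1 + 0·-1 + -4·3.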